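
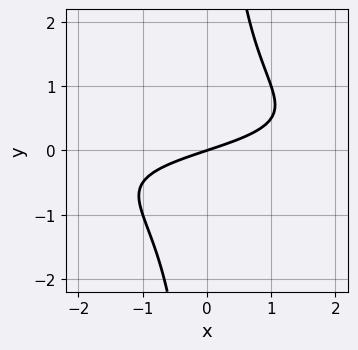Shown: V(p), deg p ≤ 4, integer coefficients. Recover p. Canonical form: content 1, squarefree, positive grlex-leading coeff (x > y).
2*x*y^2 + x - 3*y

First, deg p = 3.
Next, from the visible intercepts: it meets the y-axis at y = 0 (among the integer gridlines); it crosses the x-axis at the gridline x = 0.
Finally, the integer polynomial consistent with all of this is the stated p.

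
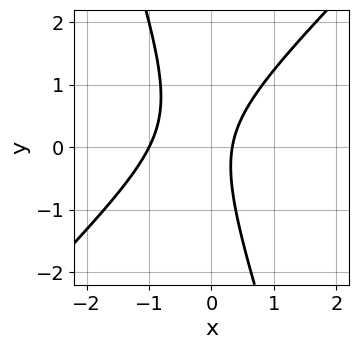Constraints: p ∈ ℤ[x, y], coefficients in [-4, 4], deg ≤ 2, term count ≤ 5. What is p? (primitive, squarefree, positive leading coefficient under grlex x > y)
First, degree: the shape is more complex than any degree-1 curve, so deg p = 2.
Next, checking where it meets the axes: the curve avoids every integer y-axis point in the box; it crosses the x-axis at the gridline x = -1.
Finally, the integer polynomial consistent with all of this is the stated p.

3*x^2 - 2*x*y - y^2 + 2*x - 1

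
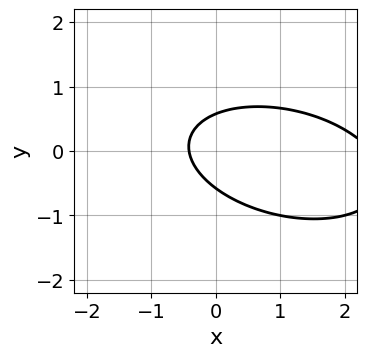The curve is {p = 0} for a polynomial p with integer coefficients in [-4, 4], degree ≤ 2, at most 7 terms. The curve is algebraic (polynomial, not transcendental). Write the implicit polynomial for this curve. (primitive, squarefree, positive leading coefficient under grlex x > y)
x^2 + x*y + 3*y^2 - 2*x - 1

(a) Degree: a generic line meets the curve in up to 2 points, so deg p = 2.
(b) Putting this together gives p.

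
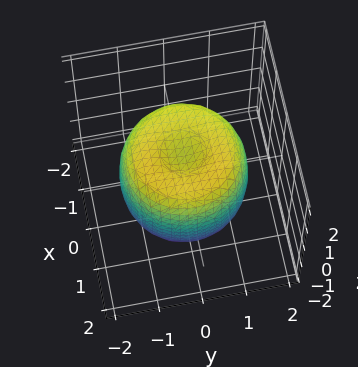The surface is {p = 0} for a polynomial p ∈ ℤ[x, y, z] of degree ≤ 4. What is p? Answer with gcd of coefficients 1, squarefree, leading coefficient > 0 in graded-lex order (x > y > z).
2*x^4 + 4*x^2*y^2 + 2*y^4 - 3*x^2 - 3*y^2 + 2*z^2 - 2

Degree: no degree-3 surface has this shape, so deg p = 4.
By symmetry, the surface is invariant under rotation about z: p = q(x² + y², z).
Against the integer gridlines: the z-axis gridline crossings are at z ∈ {-1, 1}; a circular section at z = -1 has radius between 1 and 2.
Together with the visible shape, these determine p as stated.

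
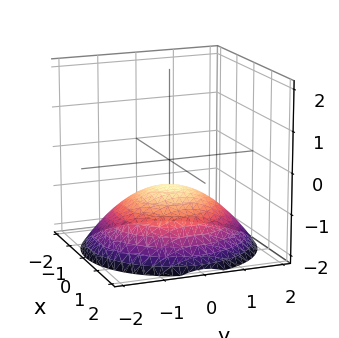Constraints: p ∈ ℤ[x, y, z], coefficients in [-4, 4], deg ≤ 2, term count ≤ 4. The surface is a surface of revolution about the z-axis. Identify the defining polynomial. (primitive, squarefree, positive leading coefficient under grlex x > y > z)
First, degree: the shape is more complex than any degree-1 surface, so deg p = 2.
Then, symmetries: rotational symmetry about the z-axis ⇒ p depends on x, y only through x² + y².
Next, against the integer gridlines: the surface avoids every integer x-axis point in the box; it misses every integer gridline on the y-axis.
Finally, the integer polynomial consistent with all of this is the stated p.

x^2 + y^2 + 3*z + 2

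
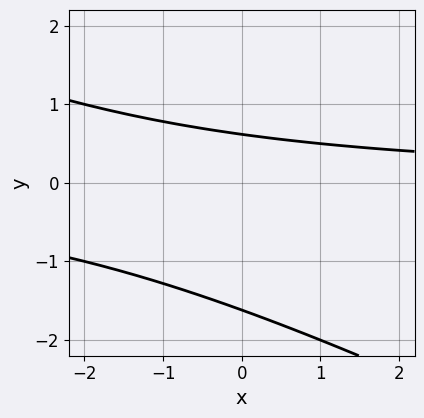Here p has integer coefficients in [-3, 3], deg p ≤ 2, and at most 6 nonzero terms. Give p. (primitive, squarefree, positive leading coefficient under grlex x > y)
The degree is 2 — a generic line meets the curve in up to 2 points.
Reading off the gridlines: the curve avoids every integer x-axis point in the box.
Solving for integer coefficients yields p as stated.

x*y + 2*y^2 + 2*y - 2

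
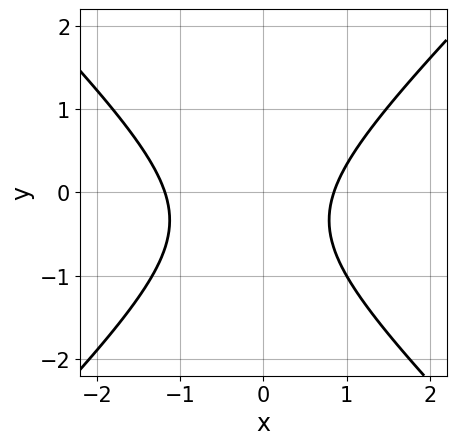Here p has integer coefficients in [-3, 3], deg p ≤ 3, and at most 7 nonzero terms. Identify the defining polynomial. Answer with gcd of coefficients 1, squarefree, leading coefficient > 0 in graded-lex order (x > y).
1. Degree: no degree-1 curve has this shape, so deg p = 2.
2. From the axis intercepts and sections: the curve avoids every integer y-axis point in the box.
3. The integer polynomial consistent with all of this is the stated p.

3*x^2 - 3*y^2 + x - 2*y - 3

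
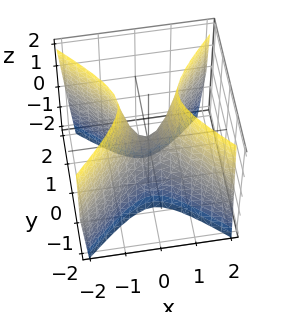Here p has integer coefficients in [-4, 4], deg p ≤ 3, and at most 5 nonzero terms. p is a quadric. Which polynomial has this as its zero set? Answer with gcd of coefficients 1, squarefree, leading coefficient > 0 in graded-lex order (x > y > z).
3*x^2 - 3*y^2 - z

First, deg p = 2.
Next, symmetries: the x ↦ −x reflection is a symmetry, so x appears only in even powers; the y ↦ −y reflection is a symmetry, so y appears only in even powers.
Next, reading off the gridlines: it crosses the z-axis at the gridline z = 0; it meets the x-axis at x = 0 (among the integer gridlines); one y-axis crossing is at y = 0.
Finally, solving for integer coefficients yields p as stated.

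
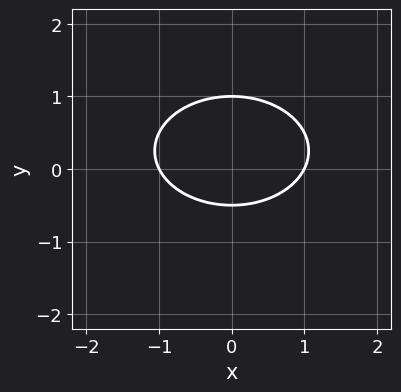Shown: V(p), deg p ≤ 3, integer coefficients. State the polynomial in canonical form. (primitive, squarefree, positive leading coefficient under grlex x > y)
Degree: a generic line meets the curve in up to 2 points, so deg p = 2.
Symmetries: mirror symmetry x ↦ −x ⇒ only even powers of x.
Checking where it meets the axes: among the integer gridlines, it crosses the x-axis at x ∈ {-1, 1}; it crosses the y-axis at the gridline y = 1.
These observations pin down the coefficients.

x^2 + 2*y^2 - y - 1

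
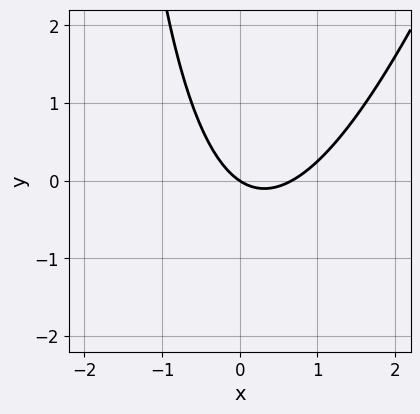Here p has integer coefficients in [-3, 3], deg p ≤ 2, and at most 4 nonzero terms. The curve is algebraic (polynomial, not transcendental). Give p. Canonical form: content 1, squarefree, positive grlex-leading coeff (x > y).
First, degree: no degree-1 curve has this shape, so deg p = 2.
Next, checking where it meets the axes: it crosses the x-axis at the gridline x = 0; it crosses the y-axis at the gridline y = 0.
Finally, solving for integer coefficients yields p as stated.

3*x^2 - x*y - 2*x - 3*y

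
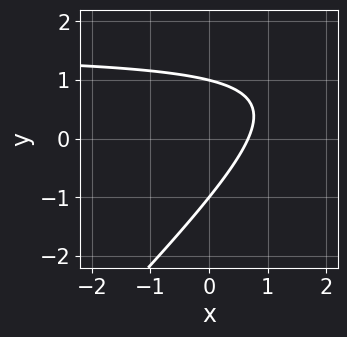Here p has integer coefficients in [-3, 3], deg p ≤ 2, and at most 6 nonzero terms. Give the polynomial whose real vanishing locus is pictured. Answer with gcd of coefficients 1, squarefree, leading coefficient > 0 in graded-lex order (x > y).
2*x*y - 2*y^2 - 3*x + 2

1. Degree: no degree-1 curve has this shape, so deg p = 2.
2. Checking where it meets the axes: the y-axis gridline crossings are at y ∈ {-1, 1}.
3. These observations pin down the coefficients.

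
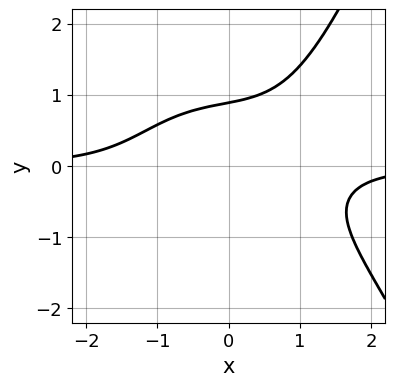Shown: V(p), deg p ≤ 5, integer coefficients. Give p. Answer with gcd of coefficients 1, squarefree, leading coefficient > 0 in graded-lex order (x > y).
2*x^3*y + 2*x*y^2 - 3*y^3 - y + 3

deg p = 4. No degree-3 curve has this shape.
Reading off the gridlines: the curve avoids every integer x-axis point in the box.
Assembling these constraints gives the stated polynomial.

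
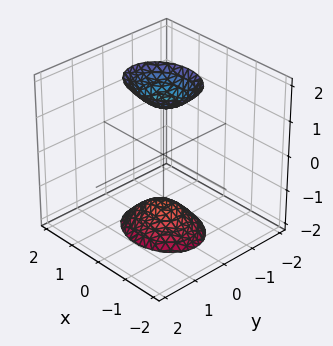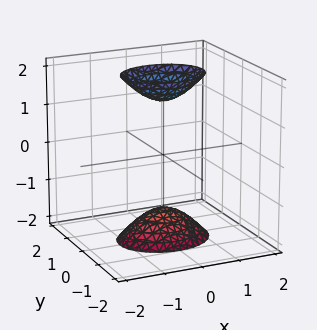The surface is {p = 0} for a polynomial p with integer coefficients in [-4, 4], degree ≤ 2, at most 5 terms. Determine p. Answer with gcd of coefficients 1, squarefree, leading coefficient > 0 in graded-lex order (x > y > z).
There are 2 components. They look like related sheets of one shape, so recover p as a whole.
Degree: two sheets facing apart; a quadric, so deg p = 2.
Symmetries: it's symmetric under z → −z, forcing even powers of z; the x ↦ −x reflection is a symmetry, so x appears only in even powers; it's symmetric under y → −y, forcing even powers of y.
Observable constraints: no y-intercept at any integer in the box; the surface avoids every integer x-axis point in the box.
These observations pin down the coefficients.

2*x^2 + 3*y^2 - z^2 + 2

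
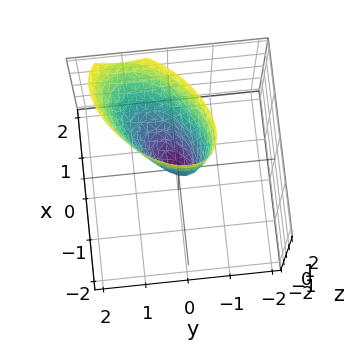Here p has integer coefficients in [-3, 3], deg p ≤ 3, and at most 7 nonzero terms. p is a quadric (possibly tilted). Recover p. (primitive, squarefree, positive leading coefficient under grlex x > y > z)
1. Degree: a generic line meets the surface in up to 2 points, so deg p = 2.
2. From the axis intercepts and sections: one z-axis crossing is at z = 0; it crosses the x-axis at the gridline x = 0; it meets the y-axis at y = 0 (among the integer gridlines).
3. Matching integer coefficients to the picture gives p.

3*x^2 - 3*x*y - 2*x*z + 3*y^2 - z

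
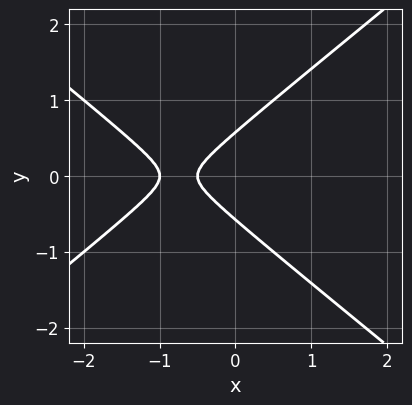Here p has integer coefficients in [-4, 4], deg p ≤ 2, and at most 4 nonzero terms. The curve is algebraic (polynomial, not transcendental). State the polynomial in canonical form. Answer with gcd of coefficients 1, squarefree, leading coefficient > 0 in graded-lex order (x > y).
2*x^2 - 3*y^2 + 3*x + 1

1. The degree is 2 — the shape is more complex than any degree-1 curve.
2. Symmetries: mirror symmetry y ↦ −y ⇒ only even powers of y.
3. From the axis intercepts and sections: one x-axis crossing is at x = -1.
4. Assembling these constraints gives the stated polynomial.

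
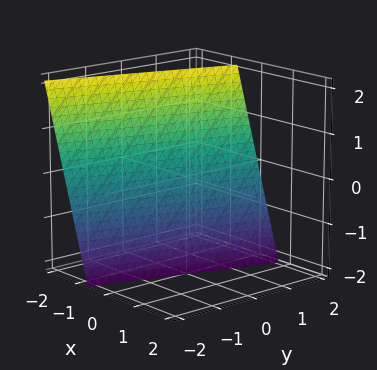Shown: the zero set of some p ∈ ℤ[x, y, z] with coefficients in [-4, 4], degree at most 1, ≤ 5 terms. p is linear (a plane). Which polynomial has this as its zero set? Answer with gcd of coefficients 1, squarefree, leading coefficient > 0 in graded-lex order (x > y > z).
3*x - y + z + 2

(a) Degree: the surface is flat (a plane), so deg p = 1.
(b) From the visible intercepts: one z-axis crossing is at z = -2; it crosses the y-axis at the gridline y = 2.
(c) Solving for integer coefficients yields p as stated.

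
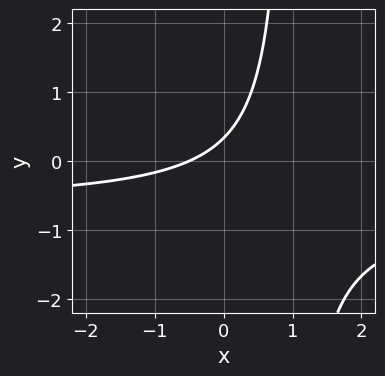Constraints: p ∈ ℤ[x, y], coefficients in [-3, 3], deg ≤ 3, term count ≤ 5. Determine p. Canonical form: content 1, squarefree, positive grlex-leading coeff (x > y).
3*x*y + 2*x - 3*y + 1

First, deg p = 2. The shape is more complex than any degree-1 curve.
Finally, the integer polynomial consistent with all of this is the stated p.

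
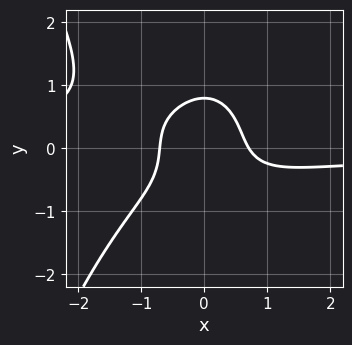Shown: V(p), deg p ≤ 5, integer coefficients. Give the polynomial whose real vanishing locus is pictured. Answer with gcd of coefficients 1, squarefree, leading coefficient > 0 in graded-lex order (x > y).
2*x^3*y + 2*x^2*y + 2*y^3 + 2*x^2 - 1

(a) deg p = 4. No degree-3 curve has this shape.
(b) Solving for integer coefficients yields p as stated.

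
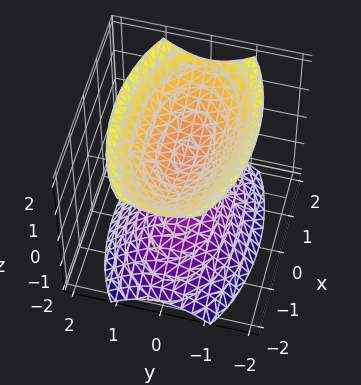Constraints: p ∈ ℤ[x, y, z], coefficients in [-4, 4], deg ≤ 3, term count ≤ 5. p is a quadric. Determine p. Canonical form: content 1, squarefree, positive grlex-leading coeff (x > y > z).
x^2 + 3*y^2 - 2*z^2 + 1

The picture has 2 separate pieces. They look like related sheets of one shape, so recover p as a whole.
Degree: two sheets facing apart; a quadric, so deg p = 2.
Symmetries: mirror symmetry x ↦ −x ⇒ only even powers of x; mirror symmetry y ↦ −y ⇒ only even powers of y; the z ↦ −z reflection is a symmetry, so z appears only in even powers.
Against the integer gridlines: the surface avoids every integer x-axis point in the box; it misses every integer gridline on the y-axis.
The integer polynomial consistent with all of this is the stated p.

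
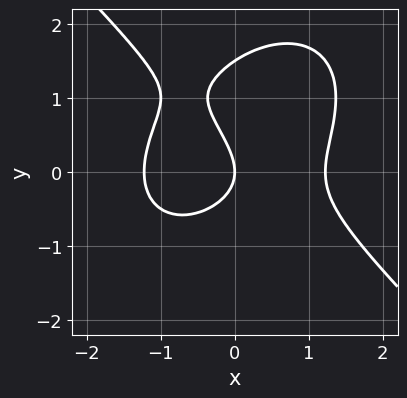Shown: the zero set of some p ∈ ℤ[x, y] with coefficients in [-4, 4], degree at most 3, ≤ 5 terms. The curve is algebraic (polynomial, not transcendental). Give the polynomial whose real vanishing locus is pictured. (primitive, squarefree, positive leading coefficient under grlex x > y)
2*x^3 + 2*y^3 - 3*y^2 - 3*x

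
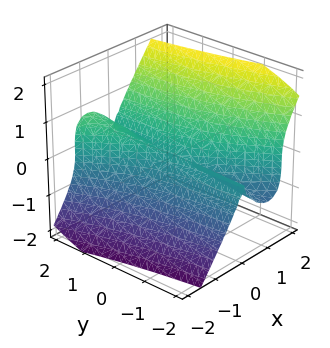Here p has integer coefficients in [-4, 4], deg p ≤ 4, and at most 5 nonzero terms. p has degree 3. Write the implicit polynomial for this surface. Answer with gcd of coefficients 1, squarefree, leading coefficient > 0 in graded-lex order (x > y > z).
1. Degree: the shape is more complex than any degree-2 surface, so deg p = 3.
2. From the visible intercepts: one z-axis crossing is at z = 0; it crosses the x-axis at the gridline x = 0; every point of the y-axis in the box is on the surface.
3. Solving for integer coefficients yields p as stated.

3*x^3 + 2*x^2*y - 2*z^3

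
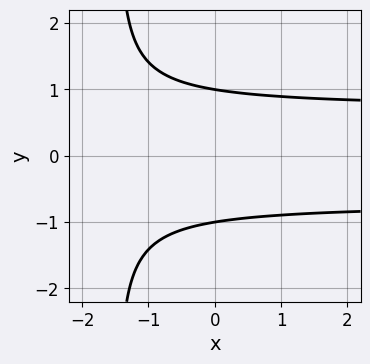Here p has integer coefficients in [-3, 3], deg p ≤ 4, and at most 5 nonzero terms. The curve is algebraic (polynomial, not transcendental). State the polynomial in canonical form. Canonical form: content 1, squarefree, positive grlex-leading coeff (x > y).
(a) Degree: the shape is more complex than any degree-2 curve, so deg p = 3.
(b) Symmetries: mirror symmetry y ↦ −y ⇒ only even powers of y.
(c) Observable constraints: the curve avoids every integer x-axis point in the box; the y-axis gridline crossings are at y ∈ {-1, 1}.
(d) Assembling these constraints gives the stated polynomial.

2*x*y^2 + 3*y^2 - x - 3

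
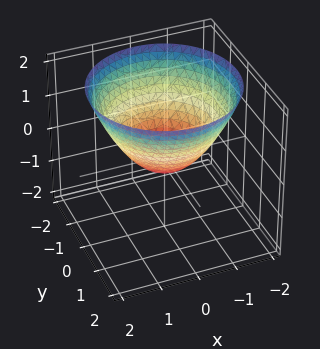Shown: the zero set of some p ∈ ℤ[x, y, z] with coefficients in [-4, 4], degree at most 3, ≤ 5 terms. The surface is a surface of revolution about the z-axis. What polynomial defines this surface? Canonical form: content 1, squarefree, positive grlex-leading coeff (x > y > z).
1. Degree: a generic line meets the surface in up to 2 points, so deg p = 2.
2. Symmetries: rotational symmetry about the z-axis ⇒ p depends on x, y only through x² + y².
3. Reading off the gridlines: a circular section at z = 1 has radius between 1 and 2.
4. Together with the visible shape, these determine p as stated.

2*x^2 + 2*y^2 - 3*z - 1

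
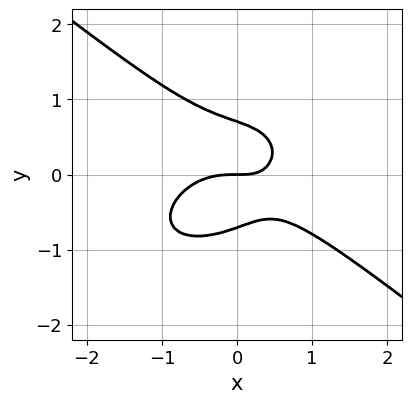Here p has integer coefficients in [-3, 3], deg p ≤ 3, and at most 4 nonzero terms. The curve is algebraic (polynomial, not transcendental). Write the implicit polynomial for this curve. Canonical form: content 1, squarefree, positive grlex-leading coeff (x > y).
x^3 + 2*y^3 + x*y - y

Degree: no degree-2 curve has this shape, so deg p = 3.
From the axis intercepts and sections: it crosses the y-axis at the gridline y = 0; it crosses the x-axis at the gridline x = 0.
Matching integer coefficients to the picture gives p.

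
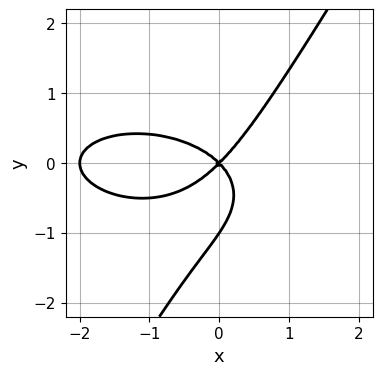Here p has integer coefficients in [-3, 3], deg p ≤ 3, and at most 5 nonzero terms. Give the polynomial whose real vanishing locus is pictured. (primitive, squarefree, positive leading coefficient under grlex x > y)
First, degree: no degree-2 curve has this shape, so deg p = 3.
Next, checking where it meets the axes: the y-axis gridline crossings are at y ∈ {-1, 0}; among the integer gridlines, it crosses the x-axis at x ∈ {-2, 0}.
Finally, these observations pin down the coefficients.

x^3 + 3*x*y^2 - 2*y^3 + 2*x^2 - 2*y^2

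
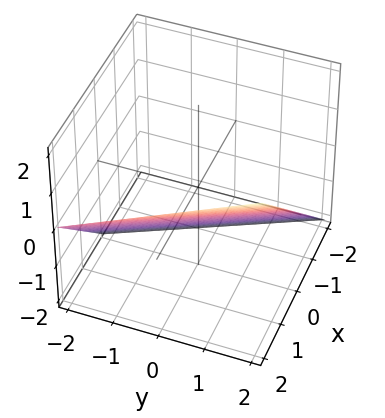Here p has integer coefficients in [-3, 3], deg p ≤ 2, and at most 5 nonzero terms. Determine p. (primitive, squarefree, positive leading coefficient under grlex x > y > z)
2*x + y - 2*z - 2

1. Degree: every cross-section is a straight line — this is a plane, so deg p = 1.
2. Against the integer gridlines: it meets the x-axis at x = 1 (among the integer gridlines); one y-axis crossing is at y = 2; one z-axis crossing is at z = -1.
3. Solving for integer coefficients yields p as stated.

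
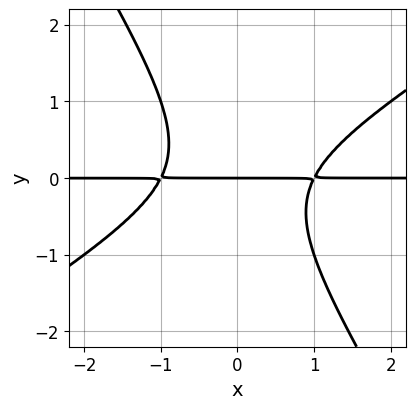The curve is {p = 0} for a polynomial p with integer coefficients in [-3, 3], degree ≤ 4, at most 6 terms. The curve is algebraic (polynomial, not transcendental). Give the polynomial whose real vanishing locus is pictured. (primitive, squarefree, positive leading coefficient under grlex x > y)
Degree: no degree-2 curve has this shape, so deg p = 3.
Against the integer gridlines: it meets the y-axis at y = 0 (among the integer gridlines); every point of the x-axis in the box is on the curve.
Together with the visible shape, these determine p as stated.

x^2*y - x*y^2 - y^3 - y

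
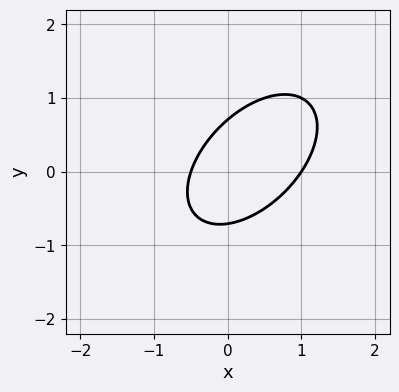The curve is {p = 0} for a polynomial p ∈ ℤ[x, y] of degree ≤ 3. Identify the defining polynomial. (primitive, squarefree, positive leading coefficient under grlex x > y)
2*x^2 - 2*x*y + 2*y^2 - x - 1

First, deg p = 2. A generic line meets the curve in up to 2 points.
Then, from the visible intercepts: it meets the x-axis at x = 1 (among the integer gridlines).
Finally, these observations pin down the coefficients.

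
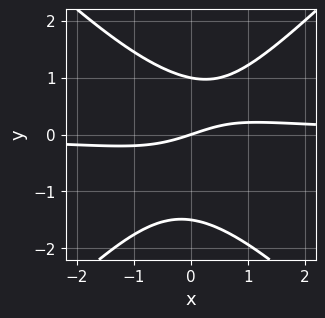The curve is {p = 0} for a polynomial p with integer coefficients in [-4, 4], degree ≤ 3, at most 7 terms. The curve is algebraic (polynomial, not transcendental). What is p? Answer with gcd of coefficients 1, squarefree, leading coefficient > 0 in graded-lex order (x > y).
1. The degree is 3 — a generic line meets the curve in up to 3 points.
2. Observable constraints: among the integer gridlines, it crosses the y-axis at y ∈ {0, 1}; it meets the x-axis at x = 0 (among the integer gridlines).
3. These observations pin down the coefficients.

2*x^2*y - 2*y^3 - y^2 - x + 3*y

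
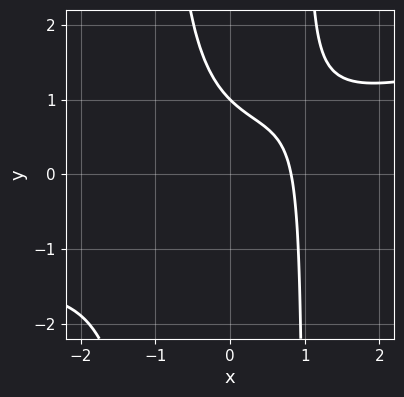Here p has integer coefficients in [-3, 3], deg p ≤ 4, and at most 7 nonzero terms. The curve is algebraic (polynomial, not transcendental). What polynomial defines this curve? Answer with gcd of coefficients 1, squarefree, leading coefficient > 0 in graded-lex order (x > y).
First, degree: no degree-2 curve has this shape, so deg p = 3.
Then, observable constraints: it crosses the y-axis at the gridline y = 1.
Finally, together with the visible shape, these determine p as stated.

x^3 - 3*x^2*y + 3*x + 3*y - 3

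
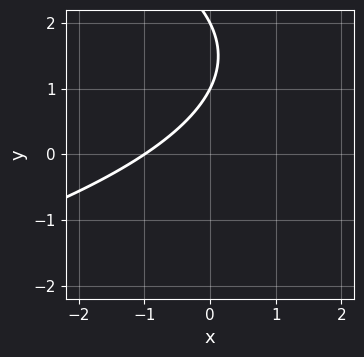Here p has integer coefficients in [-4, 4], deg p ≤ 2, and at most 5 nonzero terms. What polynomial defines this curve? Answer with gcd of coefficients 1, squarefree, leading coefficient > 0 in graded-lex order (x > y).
y^2 + 2*x - 3*y + 2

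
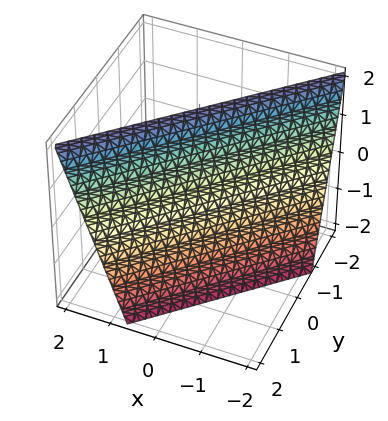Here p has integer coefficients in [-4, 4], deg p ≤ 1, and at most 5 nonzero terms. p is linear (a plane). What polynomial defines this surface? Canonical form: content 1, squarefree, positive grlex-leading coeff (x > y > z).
(a) The degree is 1 — every cross-section is a straight line — this is a plane.
(b) Checking where it meets the axes: it crosses the z-axis at the gridline z = 2.
(c) Solving for integer coefficients yields p as stated.

3*x - 3*y - z + 2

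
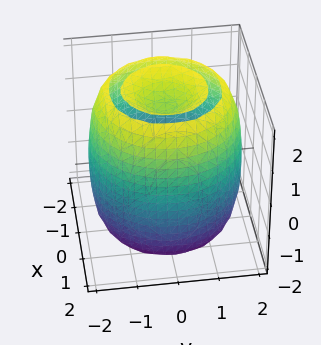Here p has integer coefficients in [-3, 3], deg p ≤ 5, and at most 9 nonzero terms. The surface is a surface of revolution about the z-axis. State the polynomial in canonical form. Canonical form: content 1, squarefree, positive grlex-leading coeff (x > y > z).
x^4 + 2*x^2*y^2 + y^4 - 3*x^2 - 3*y^2 + z^2 - 2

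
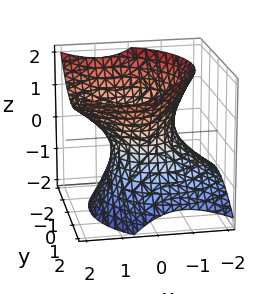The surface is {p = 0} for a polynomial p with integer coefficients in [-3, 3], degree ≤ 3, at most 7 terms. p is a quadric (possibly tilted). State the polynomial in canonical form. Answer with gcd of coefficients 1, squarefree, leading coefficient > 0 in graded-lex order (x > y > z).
x^2 - x*z + y^2 - z^2 - 1

Degree: no degree-1 surface has this shape, so deg p = 2.
Checking where it meets the axes: the y-axis gridline crossings are at y ∈ {-1, 1}; the x-axis gridline crossings are at x ∈ {-1, 1}; it misses every integer gridline on the z-axis.
Assembling these constraints gives the stated polynomial.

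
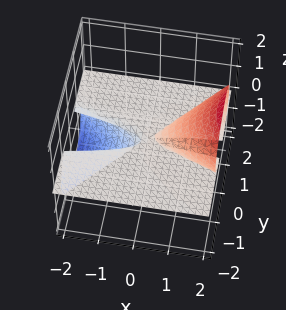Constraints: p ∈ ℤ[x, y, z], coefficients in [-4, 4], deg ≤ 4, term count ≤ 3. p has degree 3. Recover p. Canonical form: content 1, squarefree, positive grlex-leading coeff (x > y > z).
3*x*z^2 - 2*y^2*z - 3*z^3

(a) deg p = 3. A generic line meets the surface in up to 3 points.
(b) From the visible intercepts: it crosses the z-axis at the gridline z = 0; the visible y-axis segment lies entirely on the surface; the visible x-axis segment lies entirely on the surface.
(c) Together with the visible shape, these determine p as stated.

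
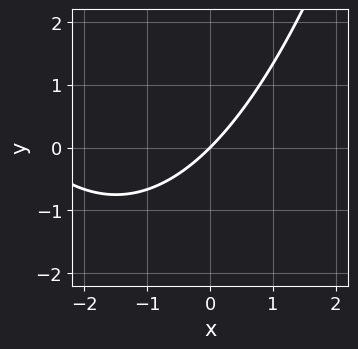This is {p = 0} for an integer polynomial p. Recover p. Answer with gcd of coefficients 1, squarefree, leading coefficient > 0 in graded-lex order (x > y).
1. deg p = 2. The shape is more complex than any degree-1 curve.
2. Reading off the gridlines: it crosses the y-axis at the gridline y = 0; it meets the x-axis at x = 0 (among the integer gridlines).
3. Putting this together gives p.

x^2 + 3*x - 3*y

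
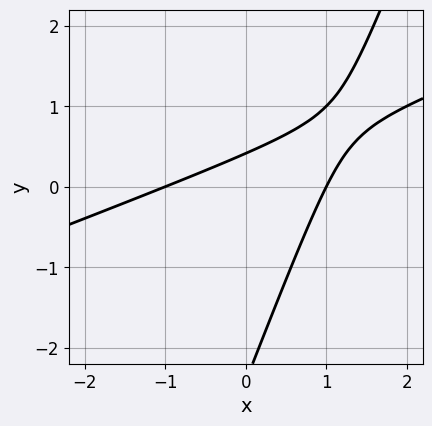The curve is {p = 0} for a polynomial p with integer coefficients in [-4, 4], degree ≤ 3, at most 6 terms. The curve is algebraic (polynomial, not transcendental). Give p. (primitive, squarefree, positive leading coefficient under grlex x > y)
x^2 - 3*x*y + y^2 + 2*y - 1

1. deg p = 2. The shape is more complex than any degree-1 curve.
2. Reading off the gridlines: the x-axis gridline crossings are at x ∈ {-1, 1}.
3. Fitting integer coefficients to these (and the overall shape) gives p.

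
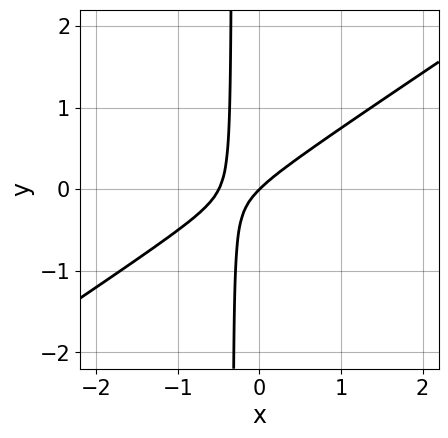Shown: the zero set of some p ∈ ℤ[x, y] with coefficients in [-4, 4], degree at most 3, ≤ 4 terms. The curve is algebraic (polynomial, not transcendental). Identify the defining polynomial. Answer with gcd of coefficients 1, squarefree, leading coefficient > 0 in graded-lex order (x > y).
First, deg p = 2.
Next, checking where it meets the axes: it crosses the y-axis at the gridline y = 0; it meets the x-axis at x = 0 (among the integer gridlines).
Finally, matching integer coefficients to the picture gives p.

2*x^2 - 3*x*y + x - y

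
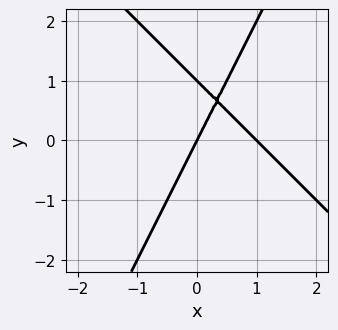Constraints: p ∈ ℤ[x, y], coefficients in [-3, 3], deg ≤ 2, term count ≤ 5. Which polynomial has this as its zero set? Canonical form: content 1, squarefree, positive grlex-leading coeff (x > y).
2*x^2 + x*y - y^2 - 2*x + y

1. Degree: no degree-1 curve has this shape, so deg p = 2.
2. Reading off the gridlines: among the integer gridlines, it crosses the x-axis at x ∈ {0, 1}; among the integer gridlines, it crosses the y-axis at y ∈ {0, 1}.
3. Assembling these constraints gives the stated polynomial.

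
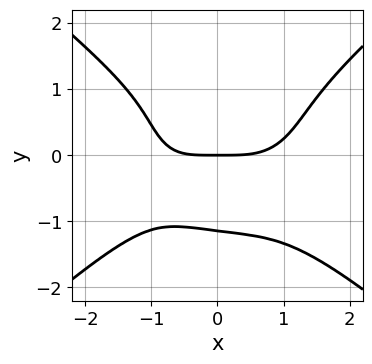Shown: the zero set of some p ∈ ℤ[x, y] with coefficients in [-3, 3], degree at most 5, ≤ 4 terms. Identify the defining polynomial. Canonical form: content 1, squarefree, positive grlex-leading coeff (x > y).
x^4 - 2*y^4 - x*y - 3*y

1. The degree is 4 — the shape is more complex than any degree-3 curve.
2. Against the integer gridlines: it crosses the y-axis at the gridline y = 0; one x-axis crossing is at x = 0.
3. Fitting integer coefficients to these (and the overall shape) gives p.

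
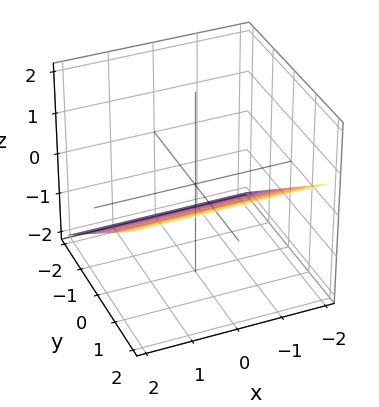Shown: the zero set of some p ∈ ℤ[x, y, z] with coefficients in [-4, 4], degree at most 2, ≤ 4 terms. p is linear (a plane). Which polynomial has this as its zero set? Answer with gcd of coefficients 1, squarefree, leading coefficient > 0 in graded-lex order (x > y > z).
2*y - 3*z - 2

(a) deg p = 1. Every cross-section is a straight line — this is a plane.
(b) Reading off the gridlines: it misses every integer gridline on the x-axis; it meets the y-axis at y = 1 (among the integer gridlines).
(c) Fitting integer coefficients to these (and the overall shape) gives p.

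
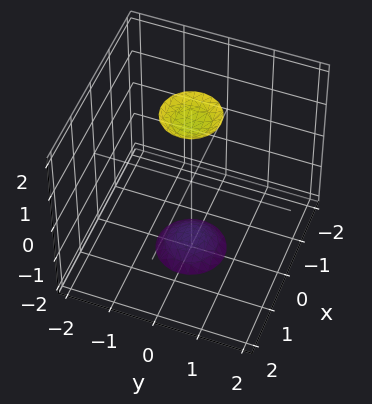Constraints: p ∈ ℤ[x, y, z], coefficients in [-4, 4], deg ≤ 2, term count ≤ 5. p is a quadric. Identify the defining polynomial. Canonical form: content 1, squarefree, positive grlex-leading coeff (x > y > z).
(a) I count 2 distinct pieces. Treating them together as one polynomial.
(b) Degree: two separate bowl-shaped sheets opening away from each other; a quadric, so deg p = 2.
(c) Symmetries: it's symmetric under z → −z, forcing even powers of z; rotational symmetry about the z-axis ⇒ p depends on x, y only through x² + y².
(d) Against the integer gridlines: a circular section at z = -2 has radius between 0 and 1; no y-intercept at any integer in the box; the surface avoids every integer x-axis point in the box.
(e) Solving for integer coefficients yields p as stated.

3*x^2 + 3*y^2 - z^2 + 3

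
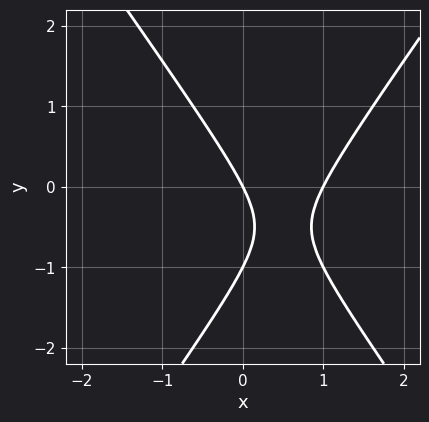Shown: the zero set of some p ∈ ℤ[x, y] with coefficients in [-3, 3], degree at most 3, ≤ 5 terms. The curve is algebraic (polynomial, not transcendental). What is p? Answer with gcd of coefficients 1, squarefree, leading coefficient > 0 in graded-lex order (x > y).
(a) deg p = 2.
(b) Reading off the gridlines: among the integer gridlines, it crosses the y-axis at y ∈ {-1, 0}; among the integer gridlines, it crosses the x-axis at x ∈ {0, 1}.
(c) Fitting integer coefficients to these (and the overall shape) gives p.

2*x^2 - y^2 - 2*x - y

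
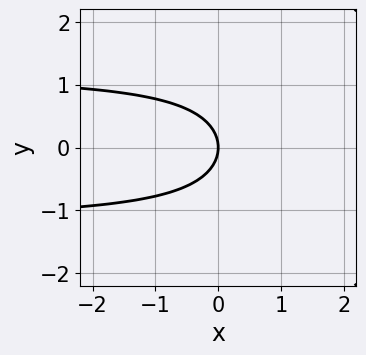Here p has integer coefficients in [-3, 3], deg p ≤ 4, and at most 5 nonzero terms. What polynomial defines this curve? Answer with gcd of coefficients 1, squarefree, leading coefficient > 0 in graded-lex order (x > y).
(a) Degree: the shape is more complex than any degree-2 curve, so deg p = 3.
(b) Symmetries: it's symmetric under y → −y, forcing even powers of y.
(c) Against the integer gridlines: one y-axis crossing is at y = 0; one x-axis crossing is at x = 0.
(d) Matching integer coefficients to the picture gives p.

2*x*y^2 - 3*y^2 - 3*x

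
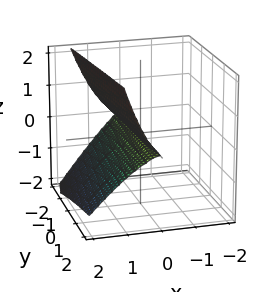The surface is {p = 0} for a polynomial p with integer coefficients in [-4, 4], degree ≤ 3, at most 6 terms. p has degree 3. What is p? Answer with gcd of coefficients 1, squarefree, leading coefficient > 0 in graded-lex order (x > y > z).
The degree is 3 — a generic line meets the surface in up to 3 points.
Against the integer gridlines: the visible y-axis segment lies entirely on the surface; it meets the x-axis at x = 0 (among the integer gridlines).
Putting this together gives p.

3*x^3 + 2*x^2*z + x*y*z - 3*z^2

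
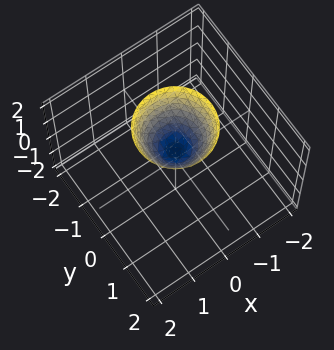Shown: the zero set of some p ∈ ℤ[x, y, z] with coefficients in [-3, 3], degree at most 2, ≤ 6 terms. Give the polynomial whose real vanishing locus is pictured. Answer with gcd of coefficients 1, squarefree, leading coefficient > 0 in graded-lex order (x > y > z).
3*x^2 + 3*y^2 - 2*z + 1

1. The degree is 2 — no degree-1 surface has this shape.
2. Symmetry: every cross-section ⟂ z is a circle, so x, y appear only via x² + y².
3. Against the integer gridlines: it misses every integer gridline on the y-axis; the surface avoids every integer x-axis point in the box; a circular section at z = 1 has radius between 0 and 1.
4. Matching integer coefficients to the picture gives p.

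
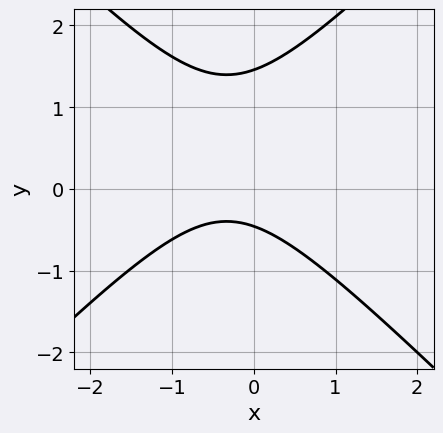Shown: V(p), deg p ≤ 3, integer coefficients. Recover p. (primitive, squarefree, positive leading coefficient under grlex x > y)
The degree is 2 — no degree-1 curve has this shape.
Observable constraints: no x-intercept at any integer in the box.
Matching integer coefficients to the picture gives p.

3*x^2 - 3*y^2 + 2*x + 3*y + 2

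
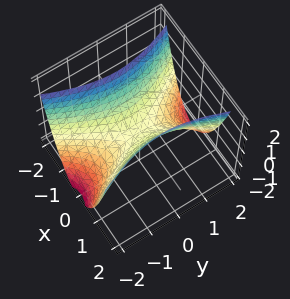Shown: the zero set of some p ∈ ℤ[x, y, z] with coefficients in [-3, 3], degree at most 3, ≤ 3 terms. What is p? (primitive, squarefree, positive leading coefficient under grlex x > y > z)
3*x^2 - y^2 - 2*z

Degree: a hyperbolic paraboloid; a quadric, so deg p = 2.
Symmetries: the x ↦ −x reflection is a symmetry, so x appears only in even powers; it's symmetric under y → −y, forcing even powers of y.
From the visible intercepts: it meets the z-axis at z = 0 (among the integer gridlines); it crosses the x-axis at the gridline x = 0; it crosses the y-axis at the gridline y = 0.
Together with the visible shape, these determine p as stated.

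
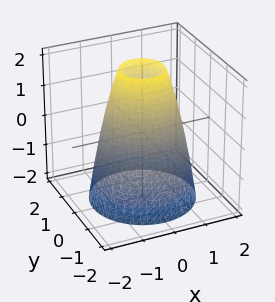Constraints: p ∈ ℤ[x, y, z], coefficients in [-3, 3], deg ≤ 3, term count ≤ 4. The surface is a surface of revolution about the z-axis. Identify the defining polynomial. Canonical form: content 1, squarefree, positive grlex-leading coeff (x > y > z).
1. Degree: a generic line meets the surface in up to 2 points, so deg p = 2.
2. By symmetry, every cross-section ⟂ z is a circle, so x, y appear only via x² + y².
3. Observable constraints: a circular section at z = 1 has radius exactly 1; the surface avoids every integer z-axis point in the box.
4. Solving for integer coefficients yields p as stated.

2*x^2 + 2*y^2 + z - 3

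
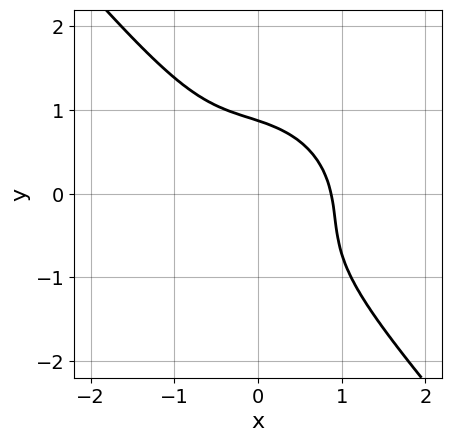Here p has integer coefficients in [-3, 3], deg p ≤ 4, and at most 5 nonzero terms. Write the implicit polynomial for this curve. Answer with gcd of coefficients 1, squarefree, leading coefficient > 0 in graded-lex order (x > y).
3*x^3 + 2*x^2*y + 3*x*y^2 + 3*y^3 - 2

The degree is 3 — no degree-2 curve has this shape.
Matching integer coefficients to the picture gives p.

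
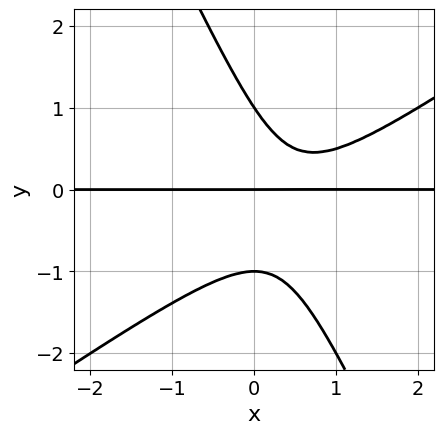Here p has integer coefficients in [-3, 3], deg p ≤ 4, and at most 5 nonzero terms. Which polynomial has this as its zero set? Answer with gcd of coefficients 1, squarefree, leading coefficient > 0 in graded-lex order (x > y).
3*x^2*y - 3*x*y^2 - 2*y^3 - 3*x*y + 2*y

1. Degree: no degree-2 curve has this shape, so deg p = 3.
2. Checking where it meets the axes: among the integer gridlines, it crosses the y-axis at y ∈ {-1, 0, 1}; the visible x-axis segment lies entirely on the curve.
3. Matching integer coefficients to the picture gives p.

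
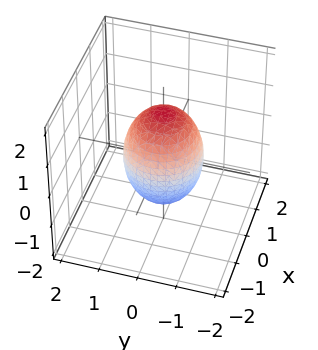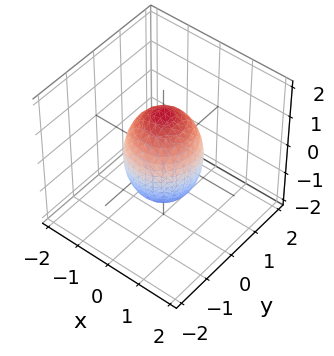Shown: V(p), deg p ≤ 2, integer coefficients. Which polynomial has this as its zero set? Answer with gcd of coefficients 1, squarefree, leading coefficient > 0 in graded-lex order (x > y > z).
2*x^2 + 2*y^2 + z^2 - 2

(a) The degree is 2 — bounded and convex; a quadric.
(b) Symmetries: mirror symmetry z ↦ −z ⇒ only even powers of z; the z-axis is an axis of rotation, so x and y enter only as x² + y².
(c) Against the integer gridlines: among the integer gridlines, it crosses the y-axis at y ∈ {-1, 1}; a circular section at z = 1 has radius between 0 and 1.
(d) Solving for integer coefficients yields p as stated. Check: (-1, 0, 0) on the x-axis lies on the surface, and p(-1, 0, 0) = 0. ✓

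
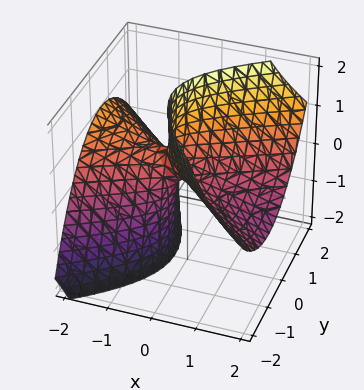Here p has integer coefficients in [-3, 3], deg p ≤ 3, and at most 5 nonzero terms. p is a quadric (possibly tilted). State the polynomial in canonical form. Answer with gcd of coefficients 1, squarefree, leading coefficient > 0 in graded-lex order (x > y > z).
deg p = 2. No degree-1 surface has this shape.
Checking where it meets the axes: one y-axis crossing is at y = 0; it meets the x-axis at x = 0 (among the integer gridlines).
Matching integer coefficients to the picture gives p.

x^2 - x*y + 3*x*z - 2*y^2 + z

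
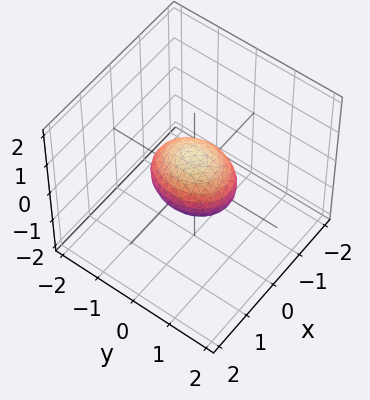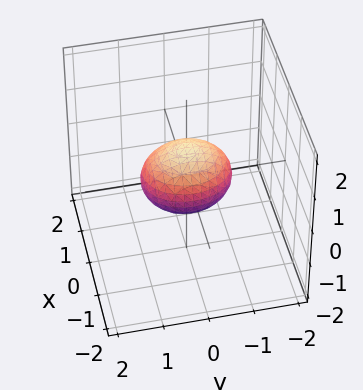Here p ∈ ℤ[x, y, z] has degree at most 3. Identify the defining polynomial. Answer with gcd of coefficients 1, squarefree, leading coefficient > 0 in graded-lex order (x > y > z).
The degree is 2 — a closed, bounded, convex surface; a quadric.
Symmetries: it's symmetric under z → −z, forcing even powers of z; mirror symmetry x ↦ −x ⇒ only even powers of x; the y ↦ −y reflection is a symmetry, so y appears only in even powers.
Against the integer gridlines: among the integer gridlines, it crosses the y-axis at y ∈ {-1, 1}.
The integer polynomial consistent with all of this is the stated p.

3*x^2 + 2*y^2 + 3*z^2 - 2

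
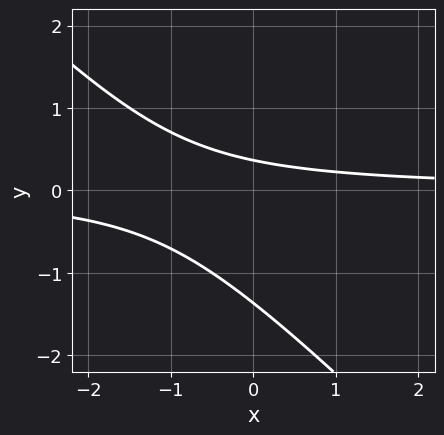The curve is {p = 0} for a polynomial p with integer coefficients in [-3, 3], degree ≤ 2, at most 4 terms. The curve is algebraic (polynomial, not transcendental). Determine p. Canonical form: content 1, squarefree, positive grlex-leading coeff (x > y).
(a) deg p = 2. A generic line meets the curve in up to 2 points.
(b) Checking where it meets the axes: the curve avoids every integer x-axis point in the box.
(c) Putting this together gives p.

2*x*y + 2*y^2 + 2*y - 1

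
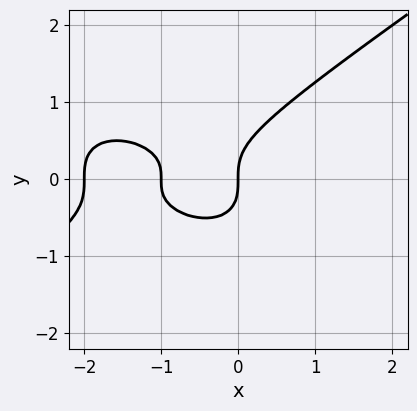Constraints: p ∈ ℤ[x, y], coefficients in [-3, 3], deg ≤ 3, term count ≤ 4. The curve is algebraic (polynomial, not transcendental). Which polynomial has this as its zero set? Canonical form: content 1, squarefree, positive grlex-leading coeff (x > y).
1. The degree is 3 — the shape is more complex than any degree-2 curve.
2. Checking where it meets the axes: it meets the y-axis at y = 0 (among the integer gridlines); among the integer gridlines, it crosses the x-axis at x ∈ {-2, -1, 0}.
3. Assembling these constraints gives the stated polynomial.

x^3 - 3*y^3 + 3*x^2 + 2*x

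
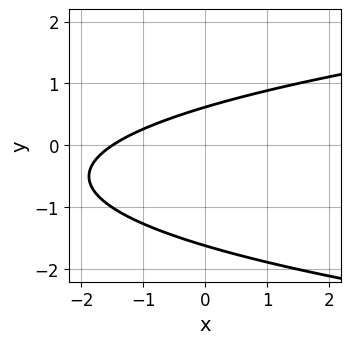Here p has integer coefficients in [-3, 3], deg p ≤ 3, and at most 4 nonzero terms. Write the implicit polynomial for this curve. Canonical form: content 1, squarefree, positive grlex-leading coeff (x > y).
3*y^2 - 2*x + 3*y - 3

Degree: the shape is more complex than any degree-1 curve, so deg p = 2.
The integer polynomial consistent with all of this is the stated p.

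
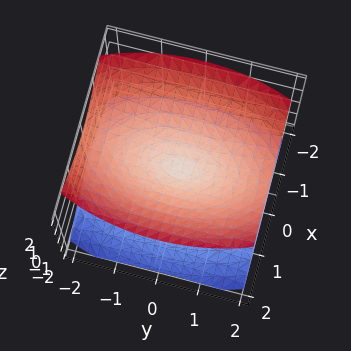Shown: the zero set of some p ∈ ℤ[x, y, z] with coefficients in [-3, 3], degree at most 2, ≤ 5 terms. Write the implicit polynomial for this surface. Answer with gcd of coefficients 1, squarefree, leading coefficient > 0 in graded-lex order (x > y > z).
There are 2 components.
Degree: a double cone through the origin; a quadric, so deg p = 2.
Symmetries: the x ↦ −x reflection is a symmetry, so x appears only in even powers; the y ↦ −y reflection is a symmetry, so y appears only in even powers; it's symmetric under z → −z, forcing even powers of z.
Checking where it meets the axes: it meets the x-axis at x = 0 (among the integer gridlines); it crosses the z-axis at the gridline z = 0; one y-axis crossing is at y = 0.
Fitting integer coefficients to these (and the overall shape) gives p.

3*x^2 + y^2 - 3*z^2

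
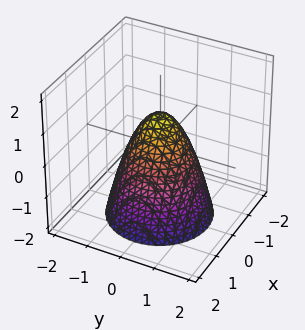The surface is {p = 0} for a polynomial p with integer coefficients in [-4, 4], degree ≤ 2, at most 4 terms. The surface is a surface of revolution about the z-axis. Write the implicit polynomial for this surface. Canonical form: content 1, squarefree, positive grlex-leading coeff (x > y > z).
3*x^2 + 3*y^2 + 2*z - 2

1. Degree: the shape is more complex than any degree-1 surface, so deg p = 2.
2. Symmetries: rotational symmetry about the z-axis ⇒ p depends on x, y only through x² + y².
3. Observable constraints: it crosses the z-axis at the gridline z = 1; a circular section at z = -1 has radius between 1 and 2.
4. Fitting integer coefficients to these (and the overall shape) gives p.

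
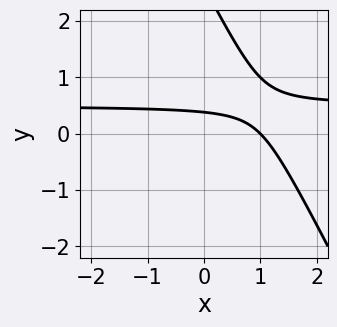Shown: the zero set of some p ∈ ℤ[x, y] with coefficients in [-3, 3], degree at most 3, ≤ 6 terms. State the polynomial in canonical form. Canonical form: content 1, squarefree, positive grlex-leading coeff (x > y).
2*x*y + y^2 - x - 3*y + 1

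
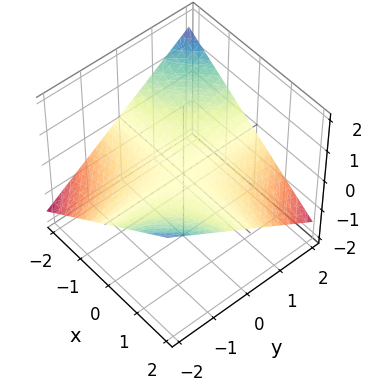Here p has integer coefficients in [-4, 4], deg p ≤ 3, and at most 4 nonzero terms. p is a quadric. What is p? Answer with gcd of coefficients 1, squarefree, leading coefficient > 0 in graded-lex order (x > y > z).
1. deg p = 2. A saddle surface; a quadric.
2. Checking where it meets the axes: every point of the x-axis in the box is on the surface; every point of the y-axis in the box is on the surface; it meets the z-axis at z = 0 (among the integer gridlines).
3. Matching integer coefficients to the picture gives p.

x*y + 3*z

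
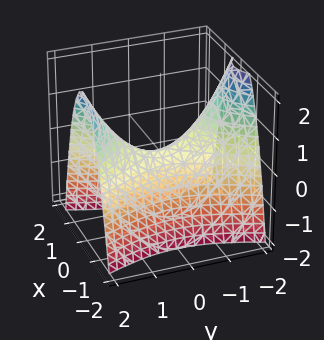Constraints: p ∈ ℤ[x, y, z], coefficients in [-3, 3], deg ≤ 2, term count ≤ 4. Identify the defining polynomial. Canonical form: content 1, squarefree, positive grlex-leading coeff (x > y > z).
3*x^2 - y^2 + 2*z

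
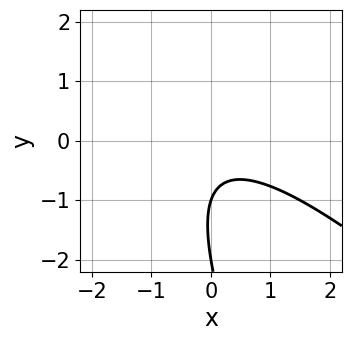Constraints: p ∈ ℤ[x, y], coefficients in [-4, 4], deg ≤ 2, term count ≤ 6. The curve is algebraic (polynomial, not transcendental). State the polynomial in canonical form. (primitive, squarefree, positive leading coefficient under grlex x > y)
First, the degree is 2 — a generic line meets the curve in up to 2 points.
Then, from the visible intercepts: the curve avoids every integer x-axis point in the box; the y-axis gridline crossings are at y ∈ {-2, -1}.
Finally, fitting integer coefficients to these (and the overall shape) gives p.

2*x^2 + 3*x*y + y^2 + 3*y + 2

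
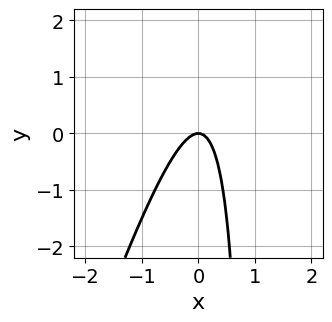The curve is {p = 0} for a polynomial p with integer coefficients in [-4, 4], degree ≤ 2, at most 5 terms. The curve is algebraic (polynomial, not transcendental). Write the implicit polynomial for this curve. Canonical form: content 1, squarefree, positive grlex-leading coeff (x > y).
3*x^2 - x*y + y

First, the degree is 2 — no degree-1 curve has this shape.
Then, observable constraints: it meets the x-axis at x = 0 (among the integer gridlines); it crosses the y-axis at the gridline y = 0.
Finally, together with the visible shape, these determine p as stated.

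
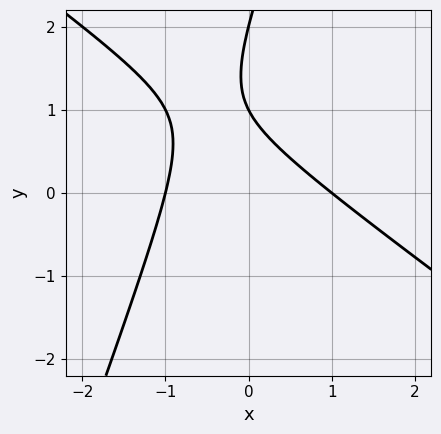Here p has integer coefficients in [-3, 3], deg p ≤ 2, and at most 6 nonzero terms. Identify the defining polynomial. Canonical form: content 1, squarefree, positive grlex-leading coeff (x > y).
2*x^2 + 2*x*y - y^2 + 3*y - 2

First, degree: a generic line meets the curve in up to 2 points, so deg p = 2.
Then, checking where it meets the axes: among the integer gridlines, it crosses the y-axis at y ∈ {1, 2}; the x-axis gridline crossings are at x ∈ {-1, 1}.
Finally, assembling these constraints gives the stated polynomial.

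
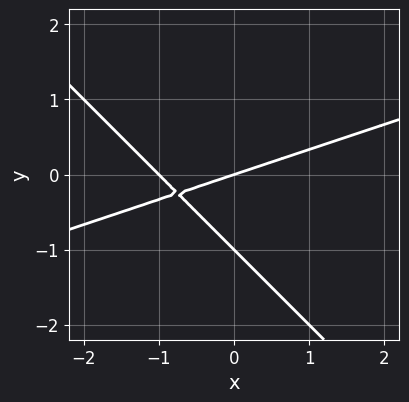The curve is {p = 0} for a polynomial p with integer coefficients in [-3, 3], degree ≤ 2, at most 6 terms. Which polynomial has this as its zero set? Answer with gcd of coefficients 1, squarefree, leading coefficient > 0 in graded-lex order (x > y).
Degree: no degree-1 curve has this shape, so deg p = 2.
Reading off the gridlines: the x-axis gridline crossings are at x ∈ {-1, 0}; among the integer gridlines, it crosses the y-axis at y ∈ {-1, 0}.
Assembling these constraints gives the stated polynomial.

x^2 - 2*x*y - 3*y^2 + x - 3*y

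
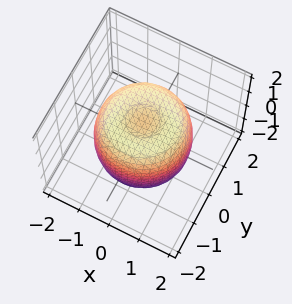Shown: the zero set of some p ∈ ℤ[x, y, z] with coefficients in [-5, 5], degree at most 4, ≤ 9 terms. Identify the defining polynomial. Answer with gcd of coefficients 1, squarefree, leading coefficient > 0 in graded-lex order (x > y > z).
2*x^4 + 4*x^2*y^2 + 2*y^4 - 3*x^2 - 3*y^2 + 2*z^2 - 2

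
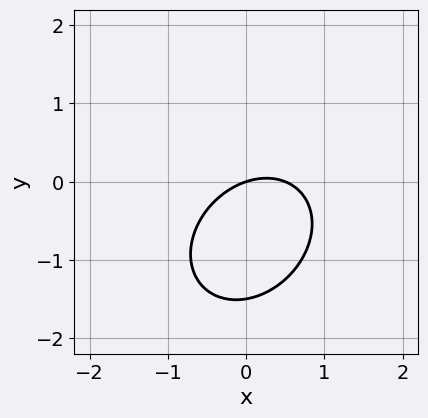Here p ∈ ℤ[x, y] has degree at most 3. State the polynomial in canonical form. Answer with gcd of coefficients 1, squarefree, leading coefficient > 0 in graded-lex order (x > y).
2*x^2 - x*y + 2*y^2 - x + 3*y

1. Degree: no degree-1 curve has this shape, so deg p = 2.
2. From the visible intercepts: it crosses the x-axis at the gridline x = 0; one y-axis crossing is at y = 0.
3. Putting this together gives p.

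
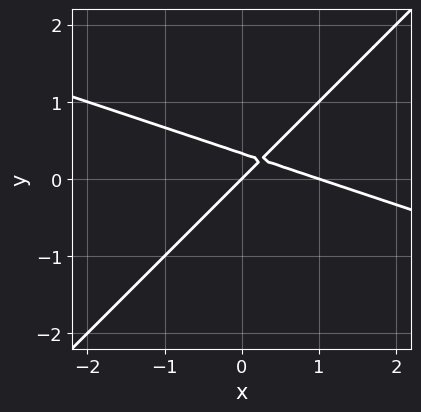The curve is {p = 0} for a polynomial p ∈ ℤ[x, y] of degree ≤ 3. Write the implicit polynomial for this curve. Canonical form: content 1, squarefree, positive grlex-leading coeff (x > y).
First, degree: a generic line meets the curve in up to 2 points, so deg p = 2.
Next, from the visible intercepts: the x-axis gridline crossings are at x ∈ {0, 1}; one y-axis crossing is at y = 0.
Finally, solving for integer coefficients yields p as stated.

x^2 + 2*x*y - 3*y^2 - x + y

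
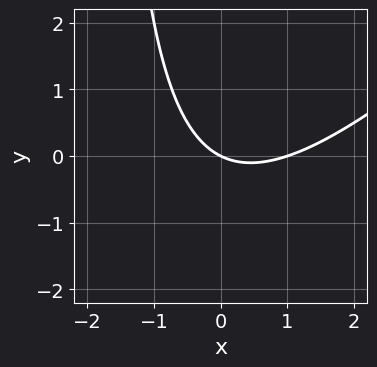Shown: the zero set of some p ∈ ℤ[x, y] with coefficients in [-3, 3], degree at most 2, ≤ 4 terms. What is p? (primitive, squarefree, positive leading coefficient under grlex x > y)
x^2 - x*y - x - 2*y

(a) The degree is 2 — no degree-1 curve has this shape.
(b) From the axis intercepts and sections: the x-axis gridline crossings are at x ∈ {0, 1}; one y-axis crossing is at y = 0.
(c) These observations pin down the coefficients.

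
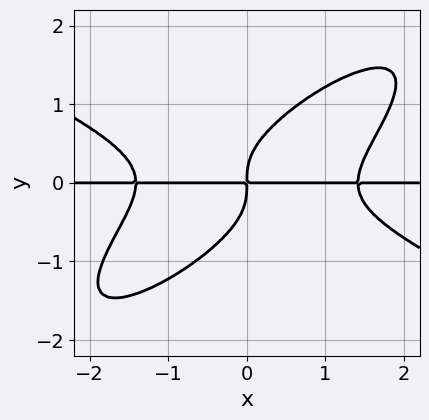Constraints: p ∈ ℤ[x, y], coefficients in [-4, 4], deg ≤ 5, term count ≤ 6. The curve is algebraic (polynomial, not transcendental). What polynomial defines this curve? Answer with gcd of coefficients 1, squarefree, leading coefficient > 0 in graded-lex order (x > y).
1. deg p = 4.
2. Checking where it meets the axes: every point of the x-axis in the box is on the curve.
3. Solving for integer coefficients yields p as stated.

x^3*y - 3*x*y^3 + 3*y^4 - 2*x*y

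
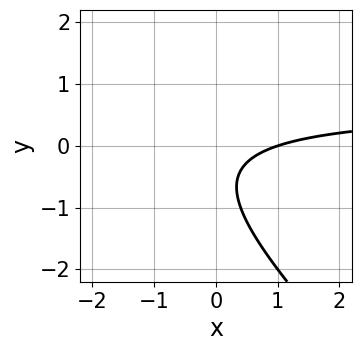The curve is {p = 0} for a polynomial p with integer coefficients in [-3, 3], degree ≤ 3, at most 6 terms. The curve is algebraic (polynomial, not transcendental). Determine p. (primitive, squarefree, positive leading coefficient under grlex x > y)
3*x*y + 3*y^2 - 2*x + 3*y + 2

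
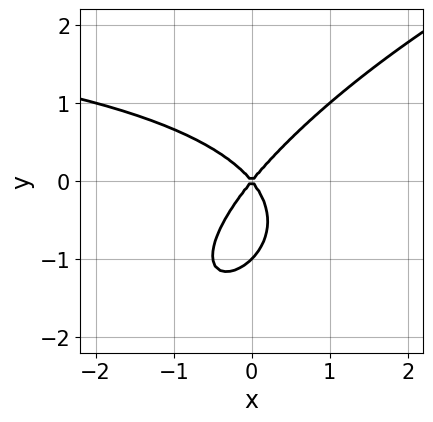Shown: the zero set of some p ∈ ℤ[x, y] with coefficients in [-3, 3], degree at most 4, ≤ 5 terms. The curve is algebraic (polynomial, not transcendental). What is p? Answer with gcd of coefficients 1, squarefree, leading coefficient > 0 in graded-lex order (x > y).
x^2*y - 2*x*y^2 + 2*y^3 - 3*x^2 + 2*y^2

Degree: the shape is more complex than any degree-2 curve, so deg p = 3.
From the visible intercepts: the y-axis gridline crossings are at y ∈ {-1, 0}; it crosses the x-axis at the gridline x = 0.
Assembling these constraints gives the stated polynomial.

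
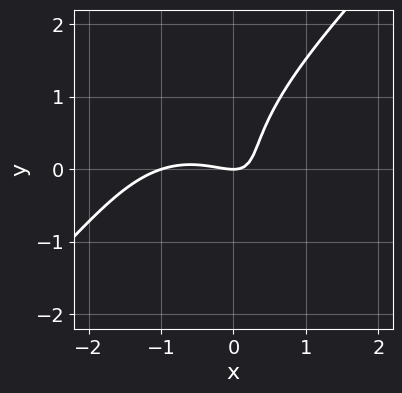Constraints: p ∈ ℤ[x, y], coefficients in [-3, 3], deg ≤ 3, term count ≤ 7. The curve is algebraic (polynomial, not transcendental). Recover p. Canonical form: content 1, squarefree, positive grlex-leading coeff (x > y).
Degree: no degree-2 curve has this shape, so deg p = 3.
Against the integer gridlines: it meets the y-axis at y = 0 (among the integer gridlines); among the integer gridlines, it crosses the x-axis at x ∈ {-1, 0}.
Solving for integer coefficients yields p as stated.

x^3 - y^3 + x^2 + 2*x*y - y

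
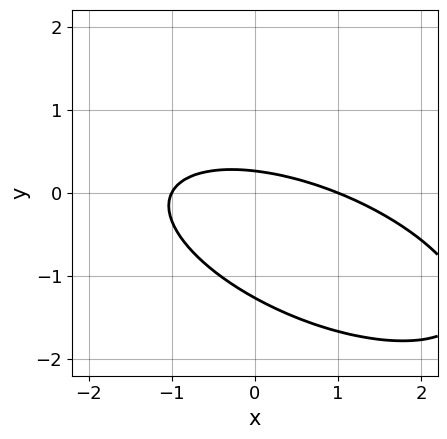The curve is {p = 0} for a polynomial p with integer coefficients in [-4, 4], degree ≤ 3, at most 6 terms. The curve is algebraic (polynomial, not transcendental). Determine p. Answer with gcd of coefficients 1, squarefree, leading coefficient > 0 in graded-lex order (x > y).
Degree: a generic line meets the curve in up to 2 points, so deg p = 2.
Observable constraints: the x-axis gridline crossings are at x ∈ {-1, 1}.
Assembling these constraints gives the stated polynomial.

x^2 + 2*x*y + 3*y^2 + 3*y - 1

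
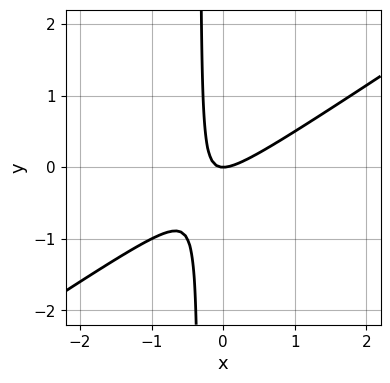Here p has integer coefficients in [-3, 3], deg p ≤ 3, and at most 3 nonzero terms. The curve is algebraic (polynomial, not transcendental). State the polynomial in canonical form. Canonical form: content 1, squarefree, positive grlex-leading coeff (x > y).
2*x^2 - 3*x*y - y

(a) The degree is 2 — the shape is more complex than any degree-1 curve.
(b) Observable constraints: one y-axis crossing is at y = 0; it meets the x-axis at x = 0 (among the integer gridlines).
(c) Together with the visible shape, these determine p as stated.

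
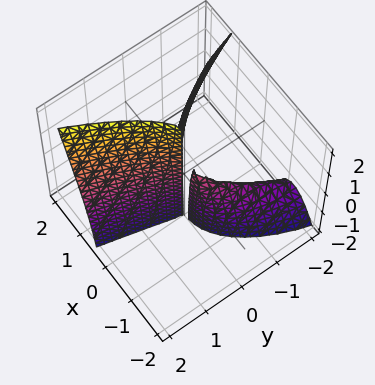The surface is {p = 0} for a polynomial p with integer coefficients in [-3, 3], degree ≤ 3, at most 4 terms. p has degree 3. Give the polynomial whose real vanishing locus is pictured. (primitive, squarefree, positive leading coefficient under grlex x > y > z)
3*x^3 - 2*x*y*z + 3*x*y - 2*y^2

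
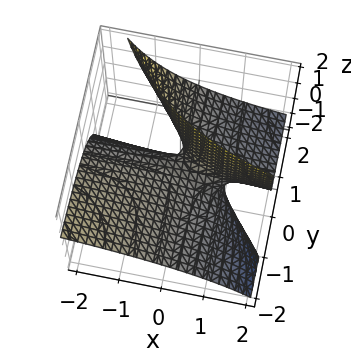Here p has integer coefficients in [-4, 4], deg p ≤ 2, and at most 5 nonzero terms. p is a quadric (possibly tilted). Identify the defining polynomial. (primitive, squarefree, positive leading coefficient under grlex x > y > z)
x*y + x*z + 2*y*z - z

1. The degree is 2 — a generic line meets the surface in up to 2 points.
2. Checking where it meets the axes: every point of the y-axis in the box is on the surface; every point of the x-axis in the box is on the surface; one z-axis crossing is at z = 0.
3. Matching integer coefficients to the picture gives p.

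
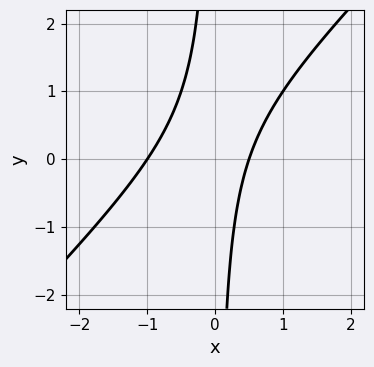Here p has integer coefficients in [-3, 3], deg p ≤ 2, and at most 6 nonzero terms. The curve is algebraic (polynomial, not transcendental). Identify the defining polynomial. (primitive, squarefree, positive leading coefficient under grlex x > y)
2*x^2 - 2*x*y + x - 1

First, the degree is 2 — no degree-1 curve has this shape.
Next, checking where it meets the axes: one x-axis crossing is at x = -1; it misses every integer gridline on the y-axis.
Finally, these observations pin down the coefficients.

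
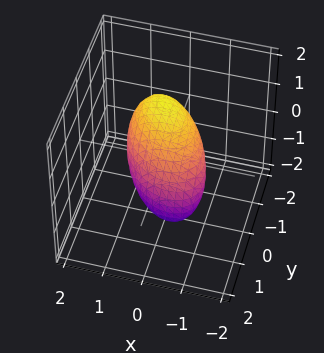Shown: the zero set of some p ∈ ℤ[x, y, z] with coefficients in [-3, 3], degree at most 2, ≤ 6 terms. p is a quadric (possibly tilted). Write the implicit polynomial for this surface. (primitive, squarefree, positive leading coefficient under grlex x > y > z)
3*x^2 + 2*x*y + 3*y^2 + 3*y*z + 3*z^2 - 3

Degree: the shape is more complex than any degree-1 surface, so deg p = 2.
From the visible intercepts: among the integer gridlines, it crosses the y-axis at y ∈ {-1, 1}; among the integer gridlines, it crosses the z-axis at z ∈ {-1, 1}.
Together with the visible shape, these determine p as stated. Check: (1, 0, 0) on the x-axis lies on the surface, and p(1, 0, 0) = 0. ✓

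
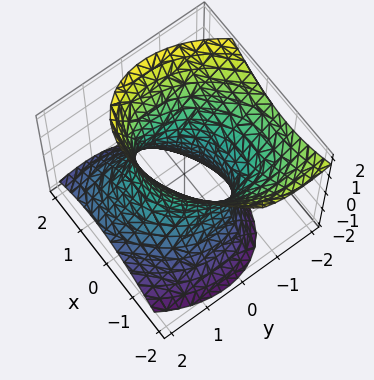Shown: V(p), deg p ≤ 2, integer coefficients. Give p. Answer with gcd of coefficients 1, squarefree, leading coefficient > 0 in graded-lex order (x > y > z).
3*x^2 - 2*x*y + 3*y^2 + 3*y*z - 2*z^2 - 3

First, degree: the shape is more complex than any degree-1 surface, so deg p = 2.
Next, checking where it meets the axes: it misses every integer gridline on the z-axis; the y-axis gridline crossings are at y ∈ {-1, 1}; the x-axis gridline crossings are at x ∈ {-1, 1}.
Finally, putting this together gives p.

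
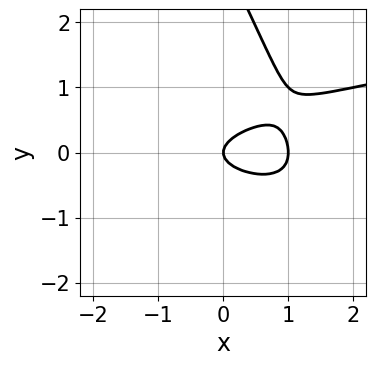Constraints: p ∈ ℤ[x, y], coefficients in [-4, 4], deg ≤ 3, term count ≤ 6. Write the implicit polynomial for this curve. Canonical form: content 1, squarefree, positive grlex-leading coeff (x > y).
2*x*y^2 + y^3 - x^2 - 3*y^2 + x

(a) The degree is 3 — a generic line meets the curve in up to 3 points.
(b) From the visible intercepts: the x-axis gridline crossings are at x ∈ {0, 1}; it crosses the y-axis at the gridline y = 0.
(c) Assembling these constraints gives the stated polynomial.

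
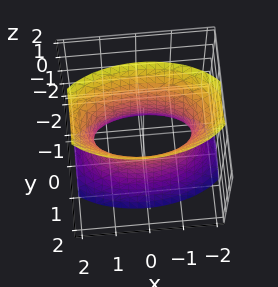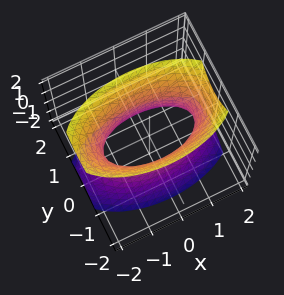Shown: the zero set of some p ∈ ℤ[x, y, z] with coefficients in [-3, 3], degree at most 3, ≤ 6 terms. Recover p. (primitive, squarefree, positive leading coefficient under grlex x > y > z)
x^2 + 3*y^2 - z^2 - 2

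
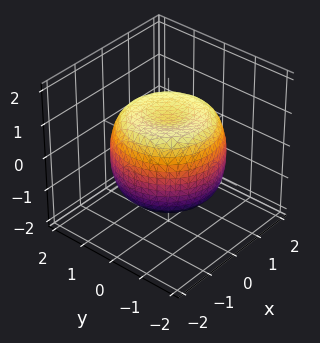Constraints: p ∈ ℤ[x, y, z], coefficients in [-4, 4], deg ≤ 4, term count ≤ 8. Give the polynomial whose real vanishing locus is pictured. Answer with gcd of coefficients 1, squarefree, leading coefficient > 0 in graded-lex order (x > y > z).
2*x^4 + 4*x^2*y^2 + 2*y^4 - 3*x^2 - 3*y^2 + 3*z^2 - 3

First, the degree is 4 — the shape is more complex than any degree-3 surface.
Next, symmetry: the surface is invariant under rotation about z: p = q(x² + y², z).
Next, against the integer gridlines: the z-axis gridline crossings are at z ∈ {-1, 1}; a circular section at z = 0 has radius between 1 and 2.
Finally, these observations pin down the coefficients.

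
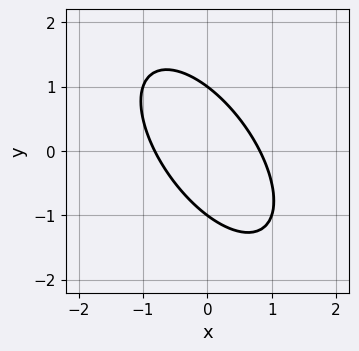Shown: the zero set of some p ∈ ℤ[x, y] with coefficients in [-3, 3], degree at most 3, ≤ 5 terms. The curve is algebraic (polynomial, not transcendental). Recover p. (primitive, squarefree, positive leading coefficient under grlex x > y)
3*x^2 + 3*x*y + 2*y^2 - 2

First, degree: no degree-1 curve has this shape, so deg p = 2.
Then, from the visible intercepts: the y-axis gridline crossings are at y ∈ {-1, 1}.
Finally, together with the visible shape, these determine p as stated.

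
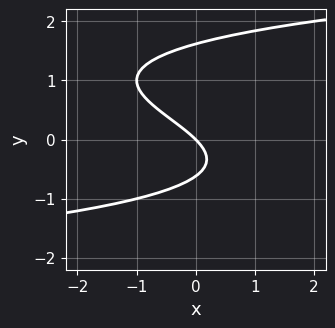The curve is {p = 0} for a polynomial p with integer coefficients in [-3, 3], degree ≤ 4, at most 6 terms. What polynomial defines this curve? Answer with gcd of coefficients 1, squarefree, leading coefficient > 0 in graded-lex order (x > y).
y^3 - y^2 - x - y

1. deg p = 3.
2. Checking where it meets the axes: it crosses the y-axis at the gridline y = 0; one x-axis crossing is at x = 0.
3. Fitting integer coefficients to these (and the overall shape) gives p.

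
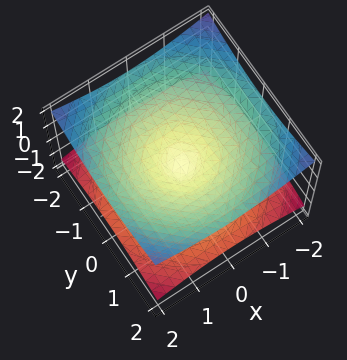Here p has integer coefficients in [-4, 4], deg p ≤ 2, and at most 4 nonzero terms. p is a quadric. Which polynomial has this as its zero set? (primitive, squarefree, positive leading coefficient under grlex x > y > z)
x^2 + y^2 - 3*z^2

Degree: a double cone through the origin; a quadric, so deg p = 2.
Symmetries: the surface is invariant under rotation about z: p = q(x² + y², z); the z ↦ −z reflection is a symmetry, so z appears only in even powers.
Reading off the gridlines: a circular section at z = 1 has radius between 1 and 2; it crosses the y-axis at the gridline y = 0.
Solving for integer coefficients yields p as stated.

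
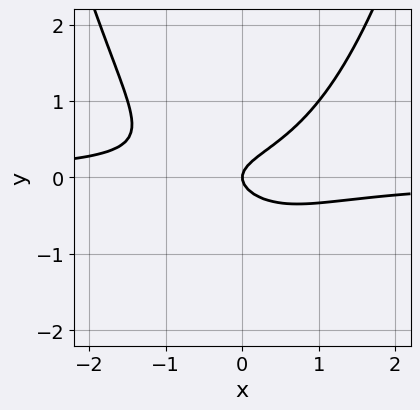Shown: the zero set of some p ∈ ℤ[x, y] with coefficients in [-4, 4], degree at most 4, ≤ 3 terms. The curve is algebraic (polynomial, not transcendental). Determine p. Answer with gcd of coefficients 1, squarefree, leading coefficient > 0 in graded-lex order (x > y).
The degree is 3 — a generic line meets the curve in up to 3 points.
From the axis intercepts and sections: one x-axis crossing is at x = 0; it meets the y-axis at y = 0 (among the integer gridlines).
Together with the visible shape, these determine p as stated.

2*x^2*y - 3*y^2 + x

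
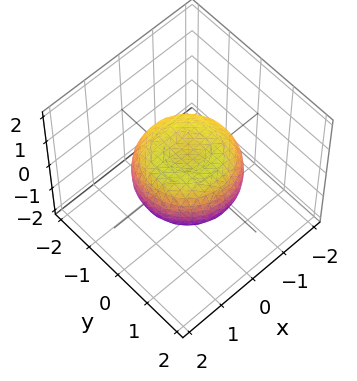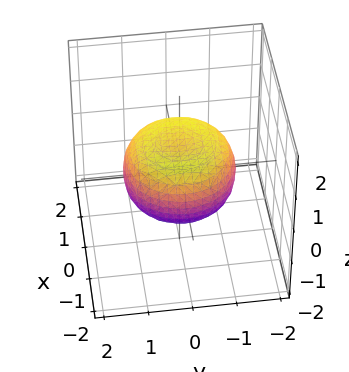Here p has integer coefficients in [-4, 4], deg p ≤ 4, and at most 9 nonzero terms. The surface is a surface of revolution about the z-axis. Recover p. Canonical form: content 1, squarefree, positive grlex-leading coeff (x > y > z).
x^4 + 2*x^2*y^2 + y^4 - x^2 - y^2 + 2*z^2 - 1

First, degree: a generic line meets the surface in up to 4 points, so deg p = 4.
Then, symmetries: rotational symmetry about the z-axis ⇒ p depends on x, y only through x² + y².
Next, checking where it meets the axes: a circular section at z = 0 has radius between 1 and 2.
Finally, fitting integer coefficients to these (and the overall shape) gives p.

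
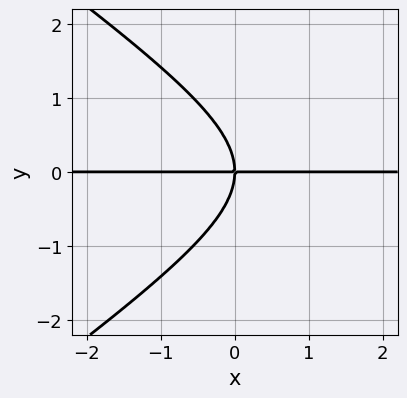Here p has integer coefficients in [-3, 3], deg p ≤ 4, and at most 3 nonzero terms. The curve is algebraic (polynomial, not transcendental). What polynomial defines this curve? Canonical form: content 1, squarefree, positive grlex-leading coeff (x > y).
x^2*y - 2*y^3 - 3*x*y

First, deg p = 3. A generic line meets the curve in up to 3 points.
Then, from the visible intercepts: every point of the x-axis in the box is on the curve; it crosses the y-axis at the gridline y = 0.
Finally, fitting integer coefficients to these (and the overall shape) gives p.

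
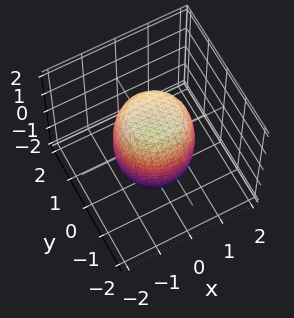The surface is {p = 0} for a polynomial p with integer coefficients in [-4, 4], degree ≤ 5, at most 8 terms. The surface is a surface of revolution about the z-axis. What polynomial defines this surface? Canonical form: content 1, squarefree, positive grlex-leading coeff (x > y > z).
2*x^4 + 4*x^2*y^2 + 2*y^4 - x^2 - y^2 + z^2 - 2

First, the degree is 4 — a generic line meets the surface in up to 4 points.
Next, symmetries: the surface is invariant under rotation about z: p = q(x² + y², z).
Next, against the integer gridlines: a circular section at z = -1 has radius exactly 1.
Finally, matching integer coefficients to the picture gives p.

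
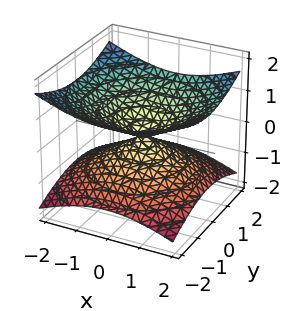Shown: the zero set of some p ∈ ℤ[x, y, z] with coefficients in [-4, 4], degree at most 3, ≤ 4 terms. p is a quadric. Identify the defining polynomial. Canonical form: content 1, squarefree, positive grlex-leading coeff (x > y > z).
x^2 + y^2 - 3*z^2

1. deg p = 2. A double cone through the origin; a quadric.
2. Symmetries: the z ↦ −z reflection is a symmetry, so z appears only in even powers; the z-axis is an axis of rotation, so x and y enter only as x² + y².
3. From the axis intercepts and sections: a circular section at z = -1 has radius between 1 and 2; one z-axis crossing is at z = 0; it crosses the y-axis at the gridline y = 0; it crosses the x-axis at the gridline x = 0.
4. Assembling these constraints gives the stated polynomial.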